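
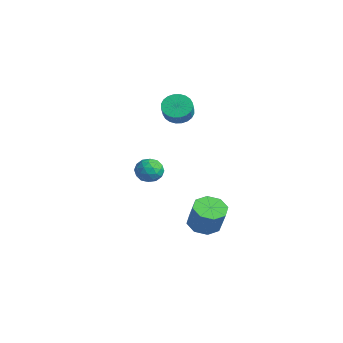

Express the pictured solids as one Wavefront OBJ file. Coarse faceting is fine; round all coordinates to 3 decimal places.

v 2.146 0.538 -4.431
v 2.969 0.29 -4.836
v 3.697 0.253 -3.333
v 2.874 0.502 -2.929
v 2.892 1.011 -4.781
v 3.62 0.974 -3.279
v 2.378 1.455 -4.521
v 3.106 1.418 -3.019
v 1.728 1.362 -4.209
v 2.456 1.325 -2.706
v 1.323 0.787 -4.027
v 2.051 0.75 -2.524
v 1.4 0.066 -4.081
v 2.128 0.029 -2.579
v 1.914 -0.378 -4.341
v 2.642 -0.415 -2.839
v 2.564 -0.285 -4.654
v 3.292 -0.322 -3.151
v -0.898 0.645 2.456
v -0.376 1.3 2.392
v 0.259 0.87 3.181
v -0.262 0.215 3.244
v -0.586 1.407 2.619
v 0.049 0.978 3.408
v -0.843 1.399 2.822
v -0.208 0.969 3.611
v -1.109 1.275 2.969
v -0.474 0.846 3.758
v -1.342 1.056 3.037
v -0.707 0.627 3.826
v -1.508 0.774 3.018
v -0.873 0.345 3.806
v -1.581 0.472 2.912
v -0.946 0.043 3.701
v -1.55 0.197 2.737
v -0.915 -0.232 3.526
v -1.419 -0.01 2.519
v -0.784 -0.44 3.308
v -1.209 -0.118 2.292
v -0.574 -0.547 3.081
v -0.952 -0.109 2.089
v -0.317 -0.539 2.878
v -0.686 0.014 1.942
v -0.051 -0.415 2.731
v -0.453 0.233 1.874
v 0.182 -0.196 2.663
v -0.287 0.515 1.894
v 0.348 0.086 2.682
v -0.214 0.817 1.999
v 0.421 0.388 2.788
v -0.245 1.092 2.174
v 0.39 0.663 2.963
v -0.355 -1.775 -0.841
v 0.077 -1.077 -0.854
v 0.763 -2.463 -0.646
v 1.195 -1.765 -0.659
v 0.688 -1.922 -0.034
v -0.003 -1.497 -0.154
v 0.843 -2.043 -1.346
v 0.152 -1.618 -1.466
v 0.817 -1.243 -1.166
v 0.721 -1.169 -0.355
v 0.119 -2.371 -1.145
v 0.023 -2.297 -0.334
v -0.237 -1.366 -0.864
v 1.077 -2.174 -0.636
v 0.78 -2.267 -0.268
v 1.033 -1.857 -0.276
v -0.284 -1.613 -0.453
v -0.03 -1.203 -0.461
v 0.329 -1.699 0.021
v 0.87 -2.337 -1.039
v 1.124 -1.927 -1.047
v -0.193 -1.683 -1.224
v 0.06 -1.273 -1.232
v 0.511 -1.841 -1.521
v 0.451 -1.053 -1.056
v 1.108 -1.457 -0.941
v 0.902 -1.62 -1.345
v 0.495 -1.371 -1.416
v 0.395 -1.009 -0.579
v 1.052 -1.414 -0.465
v 0.755 -1.506 -0.097
v 0.349 -1.256 -0.167
v 0.83 -1.107 -0.762
v -0.212 -2.126 -1.035
v 0.445 -2.531 -0.921
v 0.491 -2.284 -1.333
v 0.085 -2.034 -1.403
v -0.268 -2.083 -0.559
v 0.389 -2.487 -0.444
v 0.345 -2.169 -0.084
v -0.062 -1.92 -0.155
v 0.01 -2.433 -0.738
f 2 1 5
f 2 5 3
f 3 5 6
f 3 6 4
f 5 1 7
f 5 7 6
f 6 7 8
f 6 8 4
f 7 1 9
f 7 9 8
f 8 9 10
f 8 10 4
f 9 1 11
f 9 11 10
f 10 11 12
f 10 12 4
f 11 1 13
f 11 13 12
f 12 13 14
f 12 14 4
f 13 1 15
f 13 15 14
f 14 15 16
f 14 16 4
f 15 1 17
f 15 17 16
f 16 17 18
f 16 18 4
f 17 1 2
f 17 2 18
f 18 2 3
f 18 3 4
f 20 19 23
f 20 23 21
f 21 23 24
f 21 24 22
f 23 19 25
f 23 25 24
f 24 25 26
f 24 26 22
f 25 19 27
f 25 27 26
f 26 27 28
f 26 28 22
f 27 19 29
f 27 29 28
f 28 29 30
f 28 30 22
f 29 19 31
f 29 31 30
f 30 31 32
f 30 32 22
f 31 19 33
f 31 33 32
f 32 33 34
f 32 34 22
f 33 19 35
f 33 35 34
f 34 35 36
f 34 36 22
f 35 19 37
f 35 37 36
f 36 37 38
f 36 38 22
f 37 19 39
f 37 39 38
f 38 39 40
f 38 40 22
f 39 19 41
f 39 41 40
f 40 41 42
f 40 42 22
f 41 19 43
f 41 43 42
f 42 43 44
f 42 44 22
f 43 19 45
f 43 45 44
f 44 45 46
f 44 46 22
f 45 19 47
f 45 47 46
f 46 47 48
f 46 48 22
f 47 19 49
f 47 49 48
f 48 49 50
f 48 50 22
f 49 19 51
f 49 51 50
f 50 51 52
f 50 52 22
f 51 19 20
f 51 20 52
f 52 20 21
f 52 21 22
f 53 90 69
f 90 64 93
f 69 93 58
f 90 93 69
f 53 69 65
f 69 58 70
f 65 70 54
f 69 70 65
f 53 65 74
f 65 54 75
f 74 75 60
f 65 75 74
f 53 74 86
f 74 60 89
f 86 89 63
f 74 89 86
f 53 86 90
f 86 63 94
f 90 94 64
f 86 94 90
f 54 70 81
f 70 58 84
f 81 84 62
f 70 84 81
f 58 93 71
f 93 64 92
f 71 92 57
f 93 92 71
f 64 94 91
f 94 63 87
f 91 87 55
f 94 87 91
f 63 89 88
f 89 60 76
f 88 76 59
f 89 76 88
f 60 75 80
f 75 54 77
f 80 77 61
f 75 77 80
f 56 82 68
f 82 62 83
f 68 83 57
f 82 83 68
f 56 68 66
f 68 57 67
f 66 67 55
f 68 67 66
f 56 66 73
f 66 55 72
f 73 72 59
f 66 72 73
f 56 73 78
f 73 59 79
f 78 79 61
f 73 79 78
f 56 78 82
f 78 61 85
f 82 85 62
f 78 85 82
f 57 83 71
f 83 62 84
f 71 84 58
f 83 84 71
f 55 67 91
f 67 57 92
f 91 92 64
f 67 92 91
f 59 72 88
f 72 55 87
f 88 87 63
f 72 87 88
f 61 79 80
f 79 59 76
f 80 76 60
f 79 76 80
f 62 85 81
f 85 61 77
f 81 77 54
f 85 77 81



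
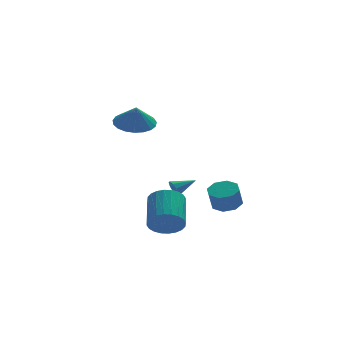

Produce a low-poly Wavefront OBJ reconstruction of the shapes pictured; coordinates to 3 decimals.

v 0.269 -2.598 -3.699
v 0.799 -2.372 -4.39
v 1.262 -0.776 -3.512
v 0.731 -1.002 -2.821
v 0.494 -2.229 -4.489
v 0.957 -0.633 -3.61
v 0.154 -2.143 -4.467
v 0.617 -0.546 -3.588
v -0.168 -2.125 -4.328
v 0.295 -0.529 -3.45
v -0.424 -2.18 -4.094
v 0.039 -0.584 -3.216
v -0.574 -2.299 -3.8
v -0.111 -0.702 -2.921
v -0.596 -2.463 -3.49
v -0.133 -0.866 -2.612
v -0.487 -2.647 -3.212
v -0.024 -1.051 -2.334
v -0.262 -2.824 -3.008
v 0.201 -1.228 -2.13
v 0.043 -2.967 -2.91
v 0.506 -1.371 -2.031
v 0.383 -3.054 -2.932
v 0.846 -1.457 -2.053
v 0.705 -3.071 -3.07
v 1.168 -1.475 -2.192
v 0.961 -3.016 -3.304
v 1.424 -1.42 -2.426
v 1.111 -2.898 -3.599
v 1.574 -1.301 -2.72
v 1.133 -2.734 -3.908
v 1.596 -1.137 -3.03
v 1.024 -2.549 -4.186
v 1.487 -0.953 -3.308
v 3.197 -2.477 -2.727
v 3.917 -2.341 -2.49
v 3.643 -2.628 -1.496
v 2.923 -2.763 -1.733
v 3.572 -1.865 -2.447
v 3.298 -2.152 -1.453
v 3.007 -1.747 -2.569
v 2.734 -2.034 -1.575
v 2.554 -2.057 -2.783
v 2.28 -2.344 -1.789
v 2.477 -2.612 -2.964
v 2.203 -2.899 -1.97
v 2.822 -3.088 -3.007
v 2.548 -3.375 -2.013
v 3.386 -3.206 -2.885
v 3.113 -3.493 -1.891
v 3.84 -2.896 -2.671
v 3.566 -3.183 -1.677
v 0.376 3.402 0.679
v 1.433 3.246 0.639
v 0.364 3.038 1.781
v 1.407 3.668 0.778
v 1.203 4.044 0.9
v 0.855 4.309 0.984
v 0.425 4.417 1.015
v -0.014 4.349 0.988
v -0.386 4.118 0.908
v -0.626 3.763 0.788
v -0.693 3.345 0.65
v -0.575 2.938 0.516
v -0.292 2.61 0.411
v 0.105 2.42 0.352
v 0.55 2.399 0.35
v 0.964 2.552 0.404
v 1.277 2.851 0.507
v 2.005 2.248 -3.515
v 2.171 1.988 -3.921
v 3.155 2.372 -3.125
v 2.159 2.328 -3.994
v 2.075 2.632 -3.843
v 1.959 2.755 -3.539
v 1.864 2.642 -3.223
v 1.835 2.344 -3.043
v 1.886 2.001 -3.085
v 1.993 1.774 -3.327
v 2.105 1.769 -3.657
f 2 1 5
f 2 5 3
f 3 5 6
f 3 6 4
f 5 1 7
f 5 7 6
f 6 7 8
f 6 8 4
f 7 1 9
f 7 9 8
f 8 9 10
f 8 10 4
f 9 1 11
f 9 11 10
f 10 11 12
f 10 12 4
f 11 1 13
f 11 13 12
f 12 13 14
f 12 14 4
f 13 1 15
f 13 15 14
f 14 15 16
f 14 16 4
f 15 1 17
f 15 17 16
f 16 17 18
f 16 18 4
f 17 1 19
f 17 19 18
f 18 19 20
f 18 20 4
f 19 1 21
f 19 21 20
f 20 21 22
f 20 22 4
f 21 1 23
f 21 23 22
f 22 23 24
f 22 24 4
f 23 1 25
f 23 25 24
f 24 25 26
f 24 26 4
f 25 1 27
f 25 27 26
f 26 27 28
f 26 28 4
f 27 1 29
f 27 29 28
f 28 29 30
f 28 30 4
f 29 1 31
f 29 31 30
f 30 31 32
f 30 32 4
f 31 1 33
f 31 33 32
f 32 33 34
f 32 34 4
f 33 1 2
f 33 2 34
f 34 2 3
f 34 3 4
f 36 35 39
f 36 39 37
f 37 39 40
f 37 40 38
f 39 35 41
f 39 41 40
f 40 41 42
f 40 42 38
f 41 35 43
f 41 43 42
f 42 43 44
f 42 44 38
f 43 35 45
f 43 45 44
f 44 45 46
f 44 46 38
f 45 35 47
f 45 47 46
f 46 47 48
f 46 48 38
f 47 35 49
f 47 49 48
f 48 49 50
f 48 50 38
f 49 35 51
f 49 51 50
f 50 51 52
f 50 52 38
f 51 35 36
f 51 36 52
f 52 36 37
f 52 37 38
f 54 53 56
f 54 56 55
f 56 53 57
f 56 57 55
f 57 53 58
f 57 58 55
f 58 53 59
f 58 59 55
f 59 53 60
f 59 60 55
f 60 53 61
f 60 61 55
f 61 53 62
f 61 62 55
f 62 53 63
f 62 63 55
f 63 53 64
f 63 64 55
f 64 53 65
f 64 65 55
f 65 53 66
f 65 66 55
f 66 53 67
f 66 67 55
f 67 53 68
f 67 68 55
f 68 53 69
f 68 69 55
f 69 53 54
f 69 54 55
f 71 70 73
f 71 73 72
f 73 70 74
f 73 74 72
f 74 70 75
f 74 75 72
f 75 70 76
f 75 76 72
f 76 70 77
f 76 77 72
f 77 70 78
f 77 78 72
f 78 70 79
f 78 79 72
f 79 70 80
f 79 80 72
f 80 70 71
f 80 71 72



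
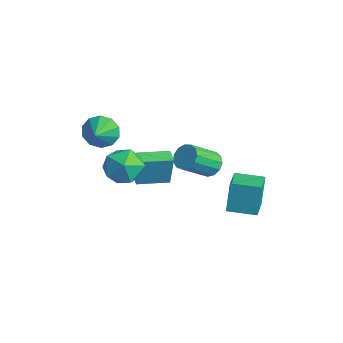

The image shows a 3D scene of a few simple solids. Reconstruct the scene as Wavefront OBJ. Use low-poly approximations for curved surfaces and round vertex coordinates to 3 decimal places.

v 2.791 2.607 -1.295
v 2.509 2.964 0.333
v 1.606 3.55 -1.707
v 1.323 3.907 -0.079
v 3.717 3.733 -1.381
v 3.434 4.09 0.247
v 2.531 4.676 -1.793
v 2.249 5.033 -0.165
v -1.714 0.138 -0.853
v -1.535 0.25 0.814
v -1.27 1.699 -1.005
v -1.091 1.811 0.662
v -0.929 -0.091 -0.922
v -0.75 0.021 0.745
v -0.485 1.47 -1.074
v -0.306 1.582 0.593
v -1.74 -1.477 2.795
v -1.108 -1.194 2.175
v -1.02 -2.143 3.225
v -1.068 -0.854 2.636
v -1.285 -0.752 3.158
v -1.676 -0.927 3.542
v -2.091 -1.312 3.641
v -2.372 -1.76 3.416
v -2.411 -2.101 2.955
v -2.194 -2.203 2.433
v -1.804 -2.028 2.049
v -1.389 -1.643 1.95
v -0.785 3.835 -0.831
v -0.387 3.46 -1.345
v -0.278 2.01 -0.202
v -0.675 2.385 0.311
v -0.107 3.669 -1.107
v 0.002 2.218 0.035
v -0.042 3.93 -0.782
v 0.067 2.48 0.361
v -0.213 4.161 -0.472
v -0.104 2.711 0.671
v -0.565 4.289 -0.276
v -0.456 2.839 0.867
v -0.987 4.273 -0.257
v -0.878 2.822 0.886
v -1.344 4.118 -0.42
v -1.235 2.667 0.723
v -1.524 3.873 -0.713
v -1.415 2.422 0.429
v -1.469 3.616 -1.045
v -1.36 2.165 0.098
v -1.197 3.429 -1.308
v -1.088 1.978 -0.165
v -0.794 3.371 -1.42
v -0.685 1.92 -0.277
v 0.646 -0.68 2.34
v 1.701 -0.997 2.514
v 0.199 -2.383 1.946
v 1.254 -2.7 2.12
v 0.624 -2.368 2.977
v 0.9 -1.316 3.22
v 1 -2.064 1.24
v 1.276 -1.012 1.483
v 1.919 -1.853 1.833
v 1.687 -2.04 2.907
v 0.213 -1.34 1.553
v -0.019 -1.527 2.627
f 2 4 1
f 5 2 1
f 1 4 3
f 3 5 1
f 2 8 4
f 6 2 5
f 6 8 2
f 4 8 3
f 7 5 3
f 3 8 7
f 7 6 5
f 8 6 7
f 10 12 9
f 13 10 9
f 9 12 11
f 11 13 9
f 10 16 12
f 14 10 13
f 14 16 10
f 12 16 11
f 15 13 11
f 11 16 15
f 15 14 13
f 16 14 15
f 18 17 20
f 18 20 19
f 20 17 21
f 20 21 19
f 21 17 22
f 21 22 19
f 22 17 23
f 22 23 19
f 23 17 24
f 23 24 19
f 24 17 25
f 24 25 19
f 25 17 26
f 25 26 19
f 26 17 27
f 26 27 19
f 27 17 28
f 27 28 19
f 28 17 18
f 28 18 19
f 30 29 33
f 30 33 31
f 31 33 34
f 31 34 32
f 33 29 35
f 33 35 34
f 34 35 36
f 34 36 32
f 35 29 37
f 35 37 36
f 36 37 38
f 36 38 32
f 37 29 39
f 37 39 38
f 38 39 40
f 38 40 32
f 39 29 41
f 39 41 40
f 40 41 42
f 40 42 32
f 41 29 43
f 41 43 42
f 42 43 44
f 42 44 32
f 43 29 45
f 43 45 44
f 44 45 46
f 44 46 32
f 45 29 47
f 45 47 46
f 46 47 48
f 46 48 32
f 47 29 49
f 47 49 48
f 48 49 50
f 48 50 32
f 49 29 51
f 49 51 50
f 50 51 52
f 50 52 32
f 51 29 30
f 51 30 52
f 52 30 31
f 52 31 32
f 53 64 58
f 53 58 54
f 53 54 60
f 53 60 63
f 53 63 64
f 54 58 62
f 58 64 57
f 64 63 55
f 63 60 59
f 60 54 61
f 56 62 57
f 56 57 55
f 56 55 59
f 56 59 61
f 56 61 62
f 57 62 58
f 55 57 64
f 59 55 63
f 61 59 60
f 62 61 54



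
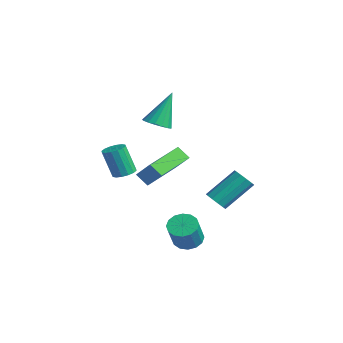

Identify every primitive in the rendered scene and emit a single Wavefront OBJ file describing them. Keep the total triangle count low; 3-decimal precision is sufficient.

v 2.742 -0.873 -4.198
v 3.34 -1.215 -4.605
v 3.916 -1.848 -3.229
v 3.318 -1.507 -2.822
v 3.485 -0.843 -4.494
v 4.06 -1.476 -3.119
v 3.43 -0.479 -4.304
v 4.006 -1.112 -2.928
v 3.192 -0.221 -4.085
v 3.767 -0.854 -2.71
v 2.832 -0.138 -3.897
v 3.408 -0.771 -2.521
v 2.449 -0.251 -3.789
v 3.024 -0.885 -2.413
v 2.144 -0.532 -3.791
v 2.72 -1.165 -2.415
v 2 -0.904 -3.901
v 2.575 -1.537 -2.526
v 2.054 -1.268 -4.092
v 2.63 -1.901 -2.716
v 2.293 -1.526 -4.31
v 2.868 -2.159 -2.935
v 2.652 -1.609 -4.499
v 3.228 -2.242 -3.123
v 3.036 -1.495 -4.607
v 3.611 -2.129 -3.231
v -2.208 -1.77 -1.674
v -1.585 -1.872 -1.519
v -2.049 -2.232 0.109
v -2.672 -2.13 -0.046
v -1.637 -1.545 -1.461
v -2.101 -1.904 0.166
v -1.841 -1.278 -1.46
v -2.306 -1.637 0.167
v -2.144 -1.143 -1.517
v -2.608 -1.502 0.11
v -2.464 -1.176 -1.615
v -2.928 -1.535 0.012
v -2.716 -1.368 -1.73
v -3.18 -1.728 -0.102
v -2.831 -1.668 -1.829
v -3.295 -2.028 -0.201
v -2.779 -1.996 -1.886
v -3.243 -2.355 -0.259
v -2.574 -2.263 -1.887
v -3.039 -2.622 -0.26
v -2.272 -2.398 -1.83
v -2.736 -2.757 -0.203
v -1.952 -2.365 -1.732
v -2.416 -2.724 -0.105
v -1.7 -2.172 -1.618
v -2.164 -2.532 0.01
v 2.385 -3.508 0.726
v 3.428 -3.32 1.816
v 1.633 -1.586 1.115
v 2.676 -1.399 2.205
v 2.924 -3.181 0.155
v 3.967 -2.994 1.245
v 2.172 -1.26 0.544
v 3.215 -1.072 1.634
v -1.465 -0.3 1.78
v -0.703 -0.433 1.942
v -1.695 0.7 3.68
v -0.701 -0.098 1.766
v -0.874 0.19 1.593
v -1.182 0.366 1.463
v -1.555 0.39 1.406
v -1.907 0.256 1.434
v -2.158 -0.006 1.541
v -2.25 -0.335 1.703
v -2.162 -0.656 1.883
v -1.915 -0.896 2.038
v -1.564 -0.998 2.135
v -1.19 -0.941 2.15
v -0.88 -0.737 2.081
v 2.077 1.058 -2.458
v 2.728 1.098 -2.557
v 2.835 2.662 -1.221
v 2.183 2.622 -1.122
v 2.544 1.342 -2.828
v 2.65 2.906 -1.492
v 2.181 1.477 -2.957
v 2.288 3.041 -1.621
v 1.779 1.452 -2.896
v 1.885 3.016 -1.559
v 1.49 1.277 -2.667
v 1.597 2.841 -1.331
v 1.425 1.018 -2.359
v 1.532 2.582 -1.023
v 1.61 0.774 -2.088
v 1.716 2.338 -0.752
v 1.972 0.639 -1.959
v 2.079 2.203 -0.623
v 2.375 0.664 -2.021
v 2.481 2.228 -0.684
v 2.663 0.839 -2.249
v 2.77 2.403 -0.913
f 2 1 5
f 2 5 3
f 3 5 6
f 3 6 4
f 5 1 7
f 5 7 6
f 6 7 8
f 6 8 4
f 7 1 9
f 7 9 8
f 8 9 10
f 8 10 4
f 9 1 11
f 9 11 10
f 10 11 12
f 10 12 4
f 11 1 13
f 11 13 12
f 12 13 14
f 12 14 4
f 13 1 15
f 13 15 14
f 14 15 16
f 14 16 4
f 15 1 17
f 15 17 16
f 16 17 18
f 16 18 4
f 17 1 19
f 17 19 18
f 18 19 20
f 18 20 4
f 19 1 21
f 19 21 20
f 20 21 22
f 20 22 4
f 21 1 23
f 21 23 22
f 22 23 24
f 22 24 4
f 23 1 25
f 23 25 24
f 24 25 26
f 24 26 4
f 25 1 2
f 25 2 26
f 26 2 3
f 26 3 4
f 28 27 31
f 28 31 29
f 29 31 32
f 29 32 30
f 31 27 33
f 31 33 32
f 32 33 34
f 32 34 30
f 33 27 35
f 33 35 34
f 34 35 36
f 34 36 30
f 35 27 37
f 35 37 36
f 36 37 38
f 36 38 30
f 37 27 39
f 37 39 38
f 38 39 40
f 38 40 30
f 39 27 41
f 39 41 40
f 40 41 42
f 40 42 30
f 41 27 43
f 41 43 42
f 42 43 44
f 42 44 30
f 43 27 45
f 43 45 44
f 44 45 46
f 44 46 30
f 45 27 47
f 45 47 46
f 46 47 48
f 46 48 30
f 47 27 49
f 47 49 48
f 48 49 50
f 48 50 30
f 49 27 51
f 49 51 50
f 50 51 52
f 50 52 30
f 51 27 28
f 51 28 52
f 52 28 29
f 52 29 30
f 54 56 53
f 57 54 53
f 53 56 55
f 55 57 53
f 54 60 56
f 58 54 57
f 58 60 54
f 56 60 55
f 59 57 55
f 55 60 59
f 59 58 57
f 60 58 59
f 62 61 64
f 62 64 63
f 64 61 65
f 64 65 63
f 65 61 66
f 65 66 63
f 66 61 67
f 66 67 63
f 67 61 68
f 67 68 63
f 68 61 69
f 68 69 63
f 69 61 70
f 69 70 63
f 70 61 71
f 70 71 63
f 71 61 72
f 71 72 63
f 72 61 73
f 72 73 63
f 73 61 74
f 73 74 63
f 74 61 75
f 74 75 63
f 75 61 62
f 75 62 63
f 77 76 80
f 77 80 78
f 78 80 81
f 78 81 79
f 80 76 82
f 80 82 81
f 81 82 83
f 81 83 79
f 82 76 84
f 82 84 83
f 83 84 85
f 83 85 79
f 84 76 86
f 84 86 85
f 85 86 87
f 85 87 79
f 86 76 88
f 86 88 87
f 87 88 89
f 87 89 79
f 88 76 90
f 88 90 89
f 89 90 91
f 89 91 79
f 90 76 92
f 90 92 91
f 91 92 93
f 91 93 79
f 92 76 94
f 92 94 93
f 93 94 95
f 93 95 79
f 94 76 96
f 94 96 95
f 95 96 97
f 95 97 79
f 96 76 77
f 96 77 97
f 97 77 78
f 97 78 79



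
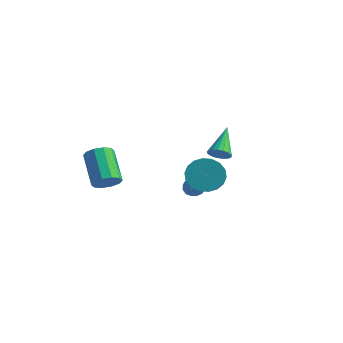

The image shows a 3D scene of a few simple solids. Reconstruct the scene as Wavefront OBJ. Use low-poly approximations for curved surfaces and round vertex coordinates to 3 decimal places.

v 1.723 -2.385 0.553
v 2.589 -2.088 0.125
v 3.402 -3.197 1
v 2.537 -3.495 1.427
v 2.56 -1.823 0.488
v 3.373 -2.933 1.362
v 2.366 -1.67 0.863
v 3.179 -2.779 1.737
v 2.044 -1.659 1.176
v 2.857 -2.768 2.051
v 1.659 -1.791 1.367
v 2.472 -2.9 2.241
v 1.287 -2.041 1.396
v 2.1 -3.15 2.27
v 1.001 -2.359 1.258
v 1.814 -3.469 2.132
v 0.858 -2.683 0.98
v 1.671 -3.792 1.855
v 0.887 -2.947 0.618
v 1.7 -4.057 1.492
v 1.081 -3.101 0.243
v 1.894 -4.21 1.117
v 1.403 -3.112 -0.071
v 2.216 -4.221 0.804
v 1.788 -2.98 -0.261
v 2.601 -4.089 0.613
v 2.16 -2.73 -0.29
v 2.973 -3.839 0.584
v 2.446 -2.411 -0.152
v 3.259 -3.521 0.722
v -2.493 1.317 -3.702
v -2.121 1.831 -3.607
v -1.759 0.709 -3.293
v -1.387 1.223 -3.198
v -1.922 1.146 -2.853
v -2.376 1.522 -3.106
v -1.504 1.018 -3.794
v -1.958 1.394 -4.047
v -1.51 1.646 -3.664
v -1.768 1.725 -3.082
v -2.112 0.815 -3.818
v -2.37 0.894 -3.236
v -2.372 1.627 -3.69
v -1.508 0.913 -3.21
v -1.823 0.868 -3.007
v -1.604 1.17 -2.951
v -2.522 1.446 -3.396
v -2.303 1.748 -3.34
v -2.186 1.345 -2.897
v -1.577 0.792 -3.56
v -1.358 1.094 -3.504
v -2.276 1.37 -3.949
v -2.057 1.672 -3.893
v -1.694 1.195 -4.003
v -1.794 1.821 -3.668
v -1.362 1.463 -3.427
v -1.431 1.343 -3.778
v -1.698 1.564 -3.927
v -1.946 1.867 -3.326
v -1.514 1.51 -3.086
v -1.828 1.465 -2.883
v -2.095 1.686 -3.031
v -1.586 1.759 -3.359
v -2.366 1.03 -3.814
v -1.934 0.673 -3.574
v -1.785 0.854 -3.869
v -2.052 1.075 -4.017
v -2.518 1.077 -3.473
v -2.086 0.719 -3.232
v -2.182 0.976 -2.973
v -2.449 1.197 -3.122
v -2.294 0.781 -3.541
v -3.099 -4.302 -0.917
v -2.634 -4.457 -0.285
v -4.016 -3.493 0.969
v -4.481 -3.338 0.337
v -2.498 -4.02 -0.471
v -3.88 -3.056 0.783
v -2.591 -3.69 -0.827
v -3.973 -2.726 0.426
v -2.879 -3.594 -1.218
v -4.261 -2.631 0.036
v -3.25 -3.769 -1.494
v -4.632 -2.805 -0.24
v -3.564 -4.147 -1.549
v -4.946 -3.183 -0.295
v -3.7 -4.584 -1.363
v -5.082 -3.62 -0.109
v -3.607 -4.914 -1.006
v -4.989 -3.95 0.247
v -3.319 -5.009 -0.616
v -4.701 -4.046 0.638
v -2.948 -4.835 -0.34
v -4.33 -3.871 0.914
v 2.809 -2.749 2.634
v 3.349 -2.751 2.937
v 2.211 -1.351 3.706
v 3.395 -2.573 2.732
v 3.325 -2.43 2.506
v 3.153 -2.35 2.306
v 2.912 -2.349 2.171
v 2.651 -2.427 2.127
v 2.421 -2.569 2.184
v 2.268 -2.746 2.33
v 2.222 -2.924 2.536
v 2.292 -3.067 2.761
v 2.465 -3.147 2.961
v 2.705 -3.148 3.096
v 2.966 -3.07 3.14
v 3.196 -2.928 3.083
f 2 1 5
f 2 5 3
f 3 5 6
f 3 6 4
f 5 1 7
f 5 7 6
f 6 7 8
f 6 8 4
f 7 1 9
f 7 9 8
f 8 9 10
f 8 10 4
f 9 1 11
f 9 11 10
f 10 11 12
f 10 12 4
f 11 1 13
f 11 13 12
f 12 13 14
f 12 14 4
f 13 1 15
f 13 15 14
f 14 15 16
f 14 16 4
f 15 1 17
f 15 17 16
f 16 17 18
f 16 18 4
f 17 1 19
f 17 19 18
f 18 19 20
f 18 20 4
f 19 1 21
f 19 21 20
f 20 21 22
f 20 22 4
f 21 1 23
f 21 23 22
f 22 23 24
f 22 24 4
f 23 1 25
f 23 25 24
f 24 25 26
f 24 26 4
f 25 1 27
f 25 27 26
f 26 27 28
f 26 28 4
f 27 1 29
f 27 29 28
f 28 29 30
f 28 30 4
f 29 1 2
f 29 2 30
f 30 2 3
f 30 3 4
f 31 68 47
f 68 42 71
f 47 71 36
f 68 71 47
f 31 47 43
f 47 36 48
f 43 48 32
f 47 48 43
f 31 43 52
f 43 32 53
f 52 53 38
f 43 53 52
f 31 52 64
f 52 38 67
f 64 67 41
f 52 67 64
f 31 64 68
f 64 41 72
f 68 72 42
f 64 72 68
f 32 48 59
f 48 36 62
f 59 62 40
f 48 62 59
f 36 71 49
f 71 42 70
f 49 70 35
f 71 70 49
f 42 72 69
f 72 41 65
f 69 65 33
f 72 65 69
f 41 67 66
f 67 38 54
f 66 54 37
f 67 54 66
f 38 53 58
f 53 32 55
f 58 55 39
f 53 55 58
f 34 60 46
f 60 40 61
f 46 61 35
f 60 61 46
f 34 46 44
f 46 35 45
f 44 45 33
f 46 45 44
f 34 44 51
f 44 33 50
f 51 50 37
f 44 50 51
f 34 51 56
f 51 37 57
f 56 57 39
f 51 57 56
f 34 56 60
f 56 39 63
f 60 63 40
f 56 63 60
f 35 61 49
f 61 40 62
f 49 62 36
f 61 62 49
f 33 45 69
f 45 35 70
f 69 70 42
f 45 70 69
f 37 50 66
f 50 33 65
f 66 65 41
f 50 65 66
f 39 57 58
f 57 37 54
f 58 54 38
f 57 54 58
f 40 63 59
f 63 39 55
f 59 55 32
f 63 55 59
f 74 73 77
f 74 77 75
f 75 77 78
f 75 78 76
f 77 73 79
f 77 79 78
f 78 79 80
f 78 80 76
f 79 73 81
f 79 81 80
f 80 81 82
f 80 82 76
f 81 73 83
f 81 83 82
f 82 83 84
f 82 84 76
f 83 73 85
f 83 85 84
f 84 85 86
f 84 86 76
f 85 73 87
f 85 87 86
f 86 87 88
f 86 88 76
f 87 73 89
f 87 89 88
f 88 89 90
f 88 90 76
f 89 73 91
f 89 91 90
f 90 91 92
f 90 92 76
f 91 73 93
f 91 93 92
f 92 93 94
f 92 94 76
f 93 73 74
f 93 74 94
f 94 74 75
f 94 75 76
f 96 95 98
f 96 98 97
f 98 95 99
f 98 99 97
f 99 95 100
f 99 100 97
f 100 95 101
f 100 101 97
f 101 95 102
f 101 102 97
f 102 95 103
f 102 103 97
f 103 95 104
f 103 104 97
f 104 95 105
f 104 105 97
f 105 95 106
f 105 106 97
f 106 95 107
f 106 107 97
f 107 95 108
f 107 108 97
f 108 95 109
f 108 109 97
f 109 95 110
f 109 110 97
f 110 95 96
f 110 96 97



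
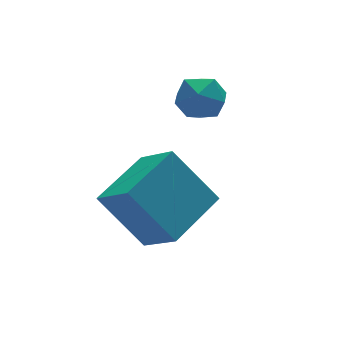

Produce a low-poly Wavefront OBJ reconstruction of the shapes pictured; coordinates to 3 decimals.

v 2.854 -1.516 -1.04
v 3.268 -2.207 -1.346
v 1.632 -2.153 -1.254
v 2.046 -2.844 -1.56
v 2.1 -2.645 -0.723
v 2.855 -2.251 -0.591
v 2.045 -2.109 -2.009
v 2.8 -1.715 -1.877
v 2.768 -2.573 -1.945
v 2.802 -2.905 -1.15
v 2.098 -1.455 -1.45
v 2.132 -1.787 -0.655
v -0.472 -4.211 -5.102
v -0.151 -5.437 -4.109
v -1.356 -3.143 -3.498
v -1.035 -4.369 -2.505
v 1.355 -3.371 -4.655
v 1.676 -4.597 -3.662
v 0.471 -2.303 -3.051
v 0.792 -3.529 -2.058
f 1 12 6
f 1 6 2
f 1 2 8
f 1 8 11
f 1 11 12
f 2 6 10
f 6 12 5
f 12 11 3
f 11 8 7
f 8 2 9
f 4 10 5
f 4 5 3
f 4 3 7
f 4 7 9
f 4 9 10
f 5 10 6
f 3 5 12
f 7 3 11
f 9 7 8
f 10 9 2
f 14 16 13
f 17 14 13
f 13 16 15
f 15 17 13
f 14 20 16
f 18 14 17
f 18 20 14
f 16 20 15
f 19 17 15
f 15 20 19
f 19 18 17
f 20 18 19



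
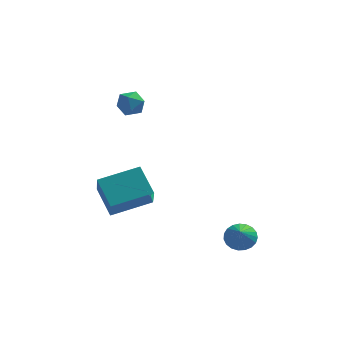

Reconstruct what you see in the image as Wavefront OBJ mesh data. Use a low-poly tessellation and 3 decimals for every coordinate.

v -3.669 3.095 0.745
v -3.134 3.528 1.085
v -3.026 2.072 1.035
v -2.491 2.505 1.375
v -3.189 2.443 1.687
v -3.587 3.074 1.508
v -2.573 2.526 0.612
v -2.971 3.157 0.433
v -2.457 3.176 1.003
v -2.838 3.124 1.667
v -3.322 2.476 0.453
v -3.703 2.424 1.117
v 1.954 -3.371 -3.779
v 2.652 -3.178 -3.582
v 1.906 -4.029 -2.961
v 2.48 -2.97 -3.425
v 2.218 -2.832 -3.329
v 1.91 -2.787 -3.311
v 1.609 -2.843 -3.373
v 1.369 -2.99 -3.506
v 1.229 -3.203 -3.686
v 1.215 -3.445 -3.882
v 1.328 -3.675 -4.06
v 1.55 -3.852 -4.189
v 1.842 -3.946 -4.248
v 2.153 -3.94 -4.225
v 2.429 -3.836 -4.125
v 2.624 -3.652 -3.965
v 2.702 -3.419 -3.773
v -3.814 -1.87 -2.872
v -4.475 -0.687 -1.897
v -3.9 -0.826 -4.198
v -4.562 0.358 -3.223
v -1.898 -1.158 -2.437
v -2.56 0.026 -1.462
v -1.985 -0.113 -3.763
v -2.646 1.07 -2.788
f 1 12 6
f 1 6 2
f 1 2 8
f 1 8 11
f 1 11 12
f 2 6 10
f 6 12 5
f 12 11 3
f 11 8 7
f 8 2 9
f 4 10 5
f 4 5 3
f 4 3 7
f 4 7 9
f 4 9 10
f 5 10 6
f 3 5 12
f 7 3 11
f 9 7 8
f 10 9 2
f 14 13 16
f 14 16 15
f 16 13 17
f 16 17 15
f 17 13 18
f 17 18 15
f 18 13 19
f 18 19 15
f 19 13 20
f 19 20 15
f 20 13 21
f 20 21 15
f 21 13 22
f 21 22 15
f 22 13 23
f 22 23 15
f 23 13 24
f 23 24 15
f 24 13 25
f 24 25 15
f 25 13 26
f 25 26 15
f 26 13 27
f 26 27 15
f 27 13 28
f 27 28 15
f 28 13 29
f 28 29 15
f 29 13 14
f 29 14 15
f 31 33 30
f 34 31 30
f 30 33 32
f 32 34 30
f 31 37 33
f 35 31 34
f 35 37 31
f 33 37 32
f 36 34 32
f 32 37 36
f 36 35 34
f 37 35 36



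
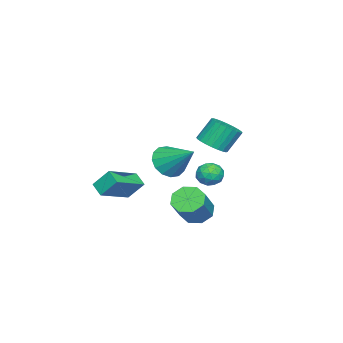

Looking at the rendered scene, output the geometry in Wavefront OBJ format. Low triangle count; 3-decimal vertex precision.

v 3.549 -3.988 0.948
v 3.435 -3.136 1.963
v 1.712 -3.32 0.182
v 1.597 -2.469 1.197
v 3.983 -3.351 0.463
v 3.868 -2.5 1.478
v 2.145 -2.684 -0.303
v 2.031 -1.832 0.712
v -2.78 -0.124 2.011
v -2.298 0.663 1.831
v -2.839 1.291 3.129
v -3.32 0.504 3.309
v -2.617 0.734 1.664
v -3.158 1.362 2.961
v -2.96 0.675 1.549
v -3.501 1.303 2.847
v -3.276 0.493 1.505
v -3.817 1.121 2.803
v -3.516 0.218 1.538
v -4.057 0.846 2.836
v -3.644 -0.109 1.643
v -4.185 0.519 2.941
v -3.641 -0.439 1.804
v -4.182 0.19 3.102
v -3.506 -0.72 1.997
v -4.047 -0.092 3.295
v -3.261 -0.911 2.191
v -3.802 -0.283 3.489
v -2.942 -0.982 2.359
v -3.483 -0.354 3.656
v -2.599 -0.923 2.473
v -3.14 -0.295 3.771
v -2.283 -0.741 2.517
v -2.824 -0.113 3.815
v -2.043 -0.466 2.484
v -2.584 0.162 3.782
v -1.915 -0.139 2.379
v -2.456 0.489 3.677
v -1.918 0.19 2.218
v -2.459 0.819 3.516
v -2.053 0.472 2.025
v -2.594 1.1 3.323
v 2.356 1.158 -0.486
v 2.98 0.949 -1.114
v 4.369 1.033 0.238
v 3.744 1.242 0.866
v 2.881 1.635 -1.055
v 4.269 1.72 0.297
v 2.474 2.042 -0.663
v 3.863 2.127 0.689
v 1.998 1.931 -0.167
v 3.387 2.016 1.185
v 1.731 1.367 0.142
v 3.12 1.451 1.494
v 1.831 0.68 0.083
v 3.219 0.765 1.435
v 2.237 0.273 -0.309
v 3.626 0.358 1.043
v 2.713 0.384 -0.805
v 4.102 0.469 0.547
v -3.899 -0.392 -0.324
v -3.502 0.287 -0.091
v -2.738 -1.007 -0.509
v -2.341 -0.328 -0.276
v -2.772 -0.76 0.272
v -3.49 -0.38 0.387
v -2.75 -0.34 -0.987
v -3.468 0.04 -0.872
v -2.792 0.319 -0.501
v -2.806 0.06 0.277
v -3.434 -0.78 -0.877
v -3.448 -1.039 -0.099
v -3.803 0.001 -0.191
v -2.437 -0.721 -0.409
v -2.691 -0.975 -0.087
v -2.458 -0.576 0.05
v -3.795 -0.39 0.09
v -3.562 0.009 0.226
v -3.133 -0.607 0.44
v -2.678 -0.729 -0.826
v -2.445 -0.33 -0.69
v -3.782 -0.144 -0.65
v -3.549 0.255 -0.513
v -3.107 -0.113 -1.04
v -3.152 0.419 -0.295
v -2.47 0.058 -0.404
v -2.71 0.051 -0.821
v -3.132 0.274 -0.754
v -3.16 0.267 0.162
v -2.477 -0.095 0.053
v -2.731 -0.348 0.376
v -3.152 -0.125 0.443
v -2.743 0.286 -0.078
v -3.763 -0.625 -0.653
v -3.08 -0.987 -0.762
v -3.088 -0.595 -1.043
v -3.509 -0.372 -0.976
v -3.77 -0.778 -0.196
v -3.088 -1.139 -0.305
v -3.108 -0.994 0.154
v -3.53 -0.771 0.221
v -3.497 -1.006 -0.522
v -1.327 -1.945 1.034
v -0.893 -2.633 1.759
v -0.673 -0.255 2.246
v -0.479 -2.529 1.391
v -0.292 -2.269 0.926
v -0.383 -1.921 0.491
v -0.726 -1.581 0.201
v -1.231 -1.337 0.134
v -1.762 -1.257 0.309
v -2.176 -1.361 0.678
v -2.363 -1.621 1.142
v -2.272 -1.968 1.577
v -1.928 -2.309 1.867
v -1.424 -2.553 1.934
f 2 4 1
f 5 2 1
f 1 4 3
f 3 5 1
f 2 8 4
f 6 2 5
f 6 8 2
f 4 8 3
f 7 5 3
f 3 8 7
f 7 6 5
f 8 6 7
f 10 9 13
f 10 13 11
f 11 13 14
f 11 14 12
f 13 9 15
f 13 15 14
f 14 15 16
f 14 16 12
f 15 9 17
f 15 17 16
f 16 17 18
f 16 18 12
f 17 9 19
f 17 19 18
f 18 19 20
f 18 20 12
f 19 9 21
f 19 21 20
f 20 21 22
f 20 22 12
f 21 9 23
f 21 23 22
f 22 23 24
f 22 24 12
f 23 9 25
f 23 25 24
f 24 25 26
f 24 26 12
f 25 9 27
f 25 27 26
f 26 27 28
f 26 28 12
f 27 9 29
f 27 29 28
f 28 29 30
f 28 30 12
f 29 9 31
f 29 31 30
f 30 31 32
f 30 32 12
f 31 9 33
f 31 33 32
f 32 33 34
f 32 34 12
f 33 9 35
f 33 35 34
f 34 35 36
f 34 36 12
f 35 9 37
f 35 37 36
f 36 37 38
f 36 38 12
f 37 9 39
f 37 39 38
f 38 39 40
f 38 40 12
f 39 9 41
f 39 41 40
f 40 41 42
f 40 42 12
f 41 9 10
f 41 10 42
f 42 10 11
f 42 11 12
f 44 43 47
f 44 47 45
f 45 47 48
f 45 48 46
f 47 43 49
f 47 49 48
f 48 49 50
f 48 50 46
f 49 43 51
f 49 51 50
f 50 51 52
f 50 52 46
f 51 43 53
f 51 53 52
f 52 53 54
f 52 54 46
f 53 43 55
f 53 55 54
f 54 55 56
f 54 56 46
f 55 43 57
f 55 57 56
f 56 57 58
f 56 58 46
f 57 43 59
f 57 59 58
f 58 59 60
f 58 60 46
f 59 43 44
f 59 44 60
f 60 44 45
f 60 45 46
f 61 98 77
f 98 72 101
f 77 101 66
f 98 101 77
f 61 77 73
f 77 66 78
f 73 78 62
f 77 78 73
f 61 73 82
f 73 62 83
f 82 83 68
f 73 83 82
f 61 82 94
f 82 68 97
f 94 97 71
f 82 97 94
f 61 94 98
f 94 71 102
f 98 102 72
f 94 102 98
f 62 78 89
f 78 66 92
f 89 92 70
f 78 92 89
f 66 101 79
f 101 72 100
f 79 100 65
f 101 100 79
f 72 102 99
f 102 71 95
f 99 95 63
f 102 95 99
f 71 97 96
f 97 68 84
f 96 84 67
f 97 84 96
f 68 83 88
f 83 62 85
f 88 85 69
f 83 85 88
f 64 90 76
f 90 70 91
f 76 91 65
f 90 91 76
f 64 76 74
f 76 65 75
f 74 75 63
f 76 75 74
f 64 74 81
f 74 63 80
f 81 80 67
f 74 80 81
f 64 81 86
f 81 67 87
f 86 87 69
f 81 87 86
f 64 86 90
f 86 69 93
f 90 93 70
f 86 93 90
f 65 91 79
f 91 70 92
f 79 92 66
f 91 92 79
f 63 75 99
f 75 65 100
f 99 100 72
f 75 100 99
f 67 80 96
f 80 63 95
f 96 95 71
f 80 95 96
f 69 87 88
f 87 67 84
f 88 84 68
f 87 84 88
f 70 93 89
f 93 69 85
f 89 85 62
f 93 85 89
f 104 103 106
f 104 106 105
f 106 103 107
f 106 107 105
f 107 103 108
f 107 108 105
f 108 103 109
f 108 109 105
f 109 103 110
f 109 110 105
f 110 103 111
f 110 111 105
f 111 103 112
f 111 112 105
f 112 103 113
f 112 113 105
f 113 103 114
f 113 114 105
f 114 103 115
f 114 115 105
f 115 103 116
f 115 116 105
f 116 103 104
f 116 104 105



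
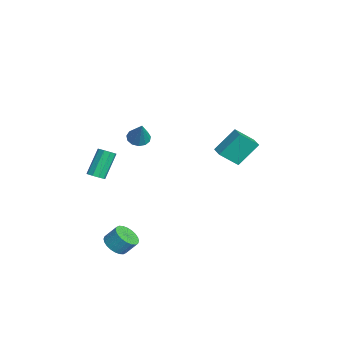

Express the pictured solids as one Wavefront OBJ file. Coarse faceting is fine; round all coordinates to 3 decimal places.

v 3.745 -3.937 -3.385
v 4.076 -3.432 -3.862
v 4.246 -2.817 -3.092
v 3.915 -3.323 -2.615
v 3.79 -3.342 -3.871
v 3.96 -2.727 -3.101
v 3.496 -3.342 -3.806
v 3.666 -2.727 -3.035
v 3.241 -3.433 -3.676
v 3.411 -2.819 -2.906
v 3.062 -3.601 -3.503
v 3.232 -2.986 -2.733
v 2.988 -3.821 -3.311
v 3.157 -3.206 -2.541
v 3.028 -4.057 -3.131
v 3.198 -3.442 -2.361
v 3.178 -4.276 -2.989
v 3.348 -3.661 -2.219
v 3.414 -4.443 -2.908
v 3.584 -3.828 -2.138
v 3.7 -4.533 -2.899
v 3.87 -3.918 -2.129
v 3.994 -4.533 -2.965
v 4.164 -3.918 -2.194
v 4.249 -4.441 -3.094
v 4.419 -3.827 -2.324
v 4.428 -4.274 -3.267
v 4.598 -3.659 -2.497
v 4.503 -4.054 -3.459
v 4.672 -3.439 -2.689
v 4.462 -3.818 -3.639
v 4.632 -3.203 -2.869
v 4.312 -3.599 -3.781
v 4.482 -2.984 -3.011
v 0.331 -2.14 2.581
v 0.879 -2.224 2.242
v 1.169 -2.08 3.919
v 0.824 -1.862 2.26
v 0.612 -1.589 2.38
v 0.312 -1.49 2.564
v 0.017 -1.597 2.754
v -0.178 -1.877 2.888
v -0.211 -2.24 2.925
v -0.072 -2.571 2.852
v 0.195 -2.765 2.694
v 0.505 -2.76 2.499
v 0.76 -2.559 2.331
v 0.098 1.974 1.123
v -0.13 3.132 2.429
v 0.018 3.043 0.162
v -0.21 4.201 1.467
v 0.91 2.079 1.173
v 0.682 3.237 2.478
v 0.83 3.148 0.211
v 0.602 4.306 1.517
v -3.055 -4.026 -2.231
v -2.661 -4.253 -1.921
v -3.411 -3.5 -0.419
v -3.805 -3.274 -0.729
v -2.553 -3.912 -2.038
v -3.303 -3.159 -0.536
v -2.68 -3.625 -2.245
v -3.43 -2.872 -0.743
v -2.982 -3.525 -2.446
v -3.732 -2.773 -0.944
v -3.318 -3.66 -2.546
v -4.068 -2.908 -1.044
v -3.532 -3.967 -2.499
v -4.282 -3.214 -0.997
v -3.522 -4.301 -2.327
v -4.272 -3.548 -0.824
v -3.294 -4.507 -2.109
v -4.044 -3.754 -0.607
v -2.954 -4.488 -1.949
v -3.704 -3.735 -0.447
f 2 1 5
f 2 5 3
f 3 5 6
f 3 6 4
f 5 1 7
f 5 7 6
f 6 7 8
f 6 8 4
f 7 1 9
f 7 9 8
f 8 9 10
f 8 10 4
f 9 1 11
f 9 11 10
f 10 11 12
f 10 12 4
f 11 1 13
f 11 13 12
f 12 13 14
f 12 14 4
f 13 1 15
f 13 15 14
f 14 15 16
f 14 16 4
f 15 1 17
f 15 17 16
f 16 17 18
f 16 18 4
f 17 1 19
f 17 19 18
f 18 19 20
f 18 20 4
f 19 1 21
f 19 21 20
f 20 21 22
f 20 22 4
f 21 1 23
f 21 23 22
f 22 23 24
f 22 24 4
f 23 1 25
f 23 25 24
f 24 25 26
f 24 26 4
f 25 1 27
f 25 27 26
f 26 27 28
f 26 28 4
f 27 1 29
f 27 29 28
f 28 29 30
f 28 30 4
f 29 1 31
f 29 31 30
f 30 31 32
f 30 32 4
f 31 1 33
f 31 33 32
f 32 33 34
f 32 34 4
f 33 1 2
f 33 2 34
f 34 2 3
f 34 3 4
f 36 35 38
f 36 38 37
f 38 35 39
f 38 39 37
f 39 35 40
f 39 40 37
f 40 35 41
f 40 41 37
f 41 35 42
f 41 42 37
f 42 35 43
f 42 43 37
f 43 35 44
f 43 44 37
f 44 35 45
f 44 45 37
f 45 35 46
f 45 46 37
f 46 35 47
f 46 47 37
f 47 35 36
f 47 36 37
f 49 51 48
f 52 49 48
f 48 51 50
f 50 52 48
f 49 55 51
f 53 49 52
f 53 55 49
f 51 55 50
f 54 52 50
f 50 55 54
f 54 53 52
f 55 53 54
f 57 56 60
f 57 60 58
f 58 60 61
f 58 61 59
f 60 56 62
f 60 62 61
f 61 62 63
f 61 63 59
f 62 56 64
f 62 64 63
f 63 64 65
f 63 65 59
f 64 56 66
f 64 66 65
f 65 66 67
f 65 67 59
f 66 56 68
f 66 68 67
f 67 68 69
f 67 69 59
f 68 56 70
f 68 70 69
f 69 70 71
f 69 71 59
f 70 56 72
f 70 72 71
f 71 72 73
f 71 73 59
f 72 56 74
f 72 74 73
f 73 74 75
f 73 75 59
f 74 56 57
f 74 57 75
f 75 57 58
f 75 58 59



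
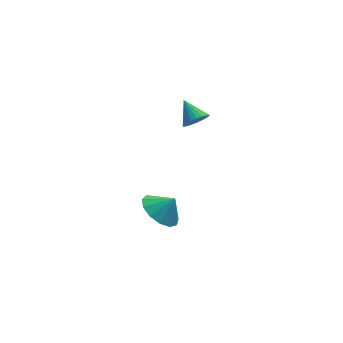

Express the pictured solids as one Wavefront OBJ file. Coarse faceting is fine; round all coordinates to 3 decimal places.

v -0.107 1.392 -3.98
v 0.665 1.835 -4.555
v 0.567 1.308 -3.14
v 0.38 2.283 -4.283
v -0.059 2.448 -3.913
v -0.514 2.278 -3.565
v -0.839 1.827 -3.349
v -0.932 1.237 -3.333
v -0.763 0.696 -3.522
v -0.386 0.376 -3.857
v 0.08 0.379 -4.231
v 0.487 0.703 -4.525
v 0.705 1.246 -4.646
v 1.572 1.471 2.119
v 2.147 1.427 2.438
v 1.268 2.449 2.801
v 2.211 1.593 2.229
v 2.164 1.738 2
v 2.014 1.836 1.793
v 1.788 1.872 1.641
v 1.525 1.838 1.572
v 1.269 1.741 1.598
v 1.066 1.598 1.714
v 0.95 1.432 1.899
v 0.942 1.273 2.123
v 1.042 1.149 2.346
v 1.234 1.08 2.53
v 1.485 1.079 2.642
v 1.75 1.146 2.664
v 1.984 1.269 2.592
f 2 1 4
f 2 4 3
f 4 1 5
f 4 5 3
f 5 1 6
f 5 6 3
f 6 1 7
f 6 7 3
f 7 1 8
f 7 8 3
f 8 1 9
f 8 9 3
f 9 1 10
f 9 10 3
f 10 1 11
f 10 11 3
f 11 1 12
f 11 12 3
f 12 1 13
f 12 13 3
f 13 1 2
f 13 2 3
f 15 14 17
f 15 17 16
f 17 14 18
f 17 18 16
f 18 14 19
f 18 19 16
f 19 14 20
f 19 20 16
f 20 14 21
f 20 21 16
f 21 14 22
f 21 22 16
f 22 14 23
f 22 23 16
f 23 14 24
f 23 24 16
f 24 14 25
f 24 25 16
f 25 14 26
f 25 26 16
f 26 14 27
f 26 27 16
f 27 14 28
f 27 28 16
f 28 14 29
f 28 29 16
f 29 14 30
f 29 30 16
f 30 14 15
f 30 15 16



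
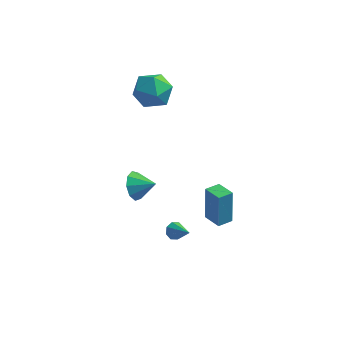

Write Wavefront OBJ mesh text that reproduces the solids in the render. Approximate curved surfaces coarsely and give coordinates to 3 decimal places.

v -2.657 4.125 3.649
v -2.286 4.612 2.606
v -1.254 2.768 3.514
v -0.883 3.255 2.471
v -0.724 3.854 3.509
v -1.591 4.693 3.592
v -1.949 2.687 2.528
v -2.816 3.526 2.611
v -1.849 3.723 1.913
v -1.091 4.445 2.52
v -2.449 2.935 3.6
v -1.691 3.657 4.207
v 2.099 0.1 -3.387
v 1.997 0.466 -1.342
v 2.645 0.795 -3.485
v 2.543 1.162 -1.44
v 2.997 -0.582 -3.22
v 2.895 -0.215 -1.175
v 3.543 0.114 -3.318
v 3.441 0.48 -1.273
v 1.256 -2.651 -2.006
v 1.468 -2.876 -2.448
v 2.204 -3.309 -1.214
v 1.643 -2.513 -2.356
v 1.591 -2.231 -2.059
v 1.343 -2.194 -1.73
v 1.043 -2.425 -1.563
v 0.868 -2.788 -1.655
v 0.92 -3.07 -1.953
v 1.168 -3.107 -2.281
v -2.218 1.818 -3.592
v -1.868 2.247 -4.352
v -1.062 1.802 -3.068
v -2.057 2.684 -3.92
v -2.322 2.717 -3.335
v -2.538 2.329 -2.87
v -2.605 1.702 -2.743
v -2.491 1.13 -3.013
v -2.249 0.88 -3.554
v -1.993 1.069 -4.113
v -1.842 1.609 -4.428
f 1 12 6
f 1 6 2
f 1 2 8
f 1 8 11
f 1 11 12
f 2 6 10
f 6 12 5
f 12 11 3
f 11 8 7
f 8 2 9
f 4 10 5
f 4 5 3
f 4 3 7
f 4 7 9
f 4 9 10
f 5 10 6
f 3 5 12
f 7 3 11
f 9 7 8
f 10 9 2
f 14 16 13
f 17 14 13
f 13 16 15
f 15 17 13
f 14 20 16
f 18 14 17
f 18 20 14
f 16 20 15
f 19 17 15
f 15 20 19
f 19 18 17
f 20 18 19
f 22 21 24
f 22 24 23
f 24 21 25
f 24 25 23
f 25 21 26
f 25 26 23
f 26 21 27
f 26 27 23
f 27 21 28
f 27 28 23
f 28 21 29
f 28 29 23
f 29 21 30
f 29 30 23
f 30 21 22
f 30 22 23
f 32 31 34
f 32 34 33
f 34 31 35
f 34 35 33
f 35 31 36
f 35 36 33
f 36 31 37
f 36 37 33
f 37 31 38
f 37 38 33
f 38 31 39
f 38 39 33
f 39 31 40
f 39 40 33
f 40 31 41
f 40 41 33
f 41 31 32
f 41 32 33



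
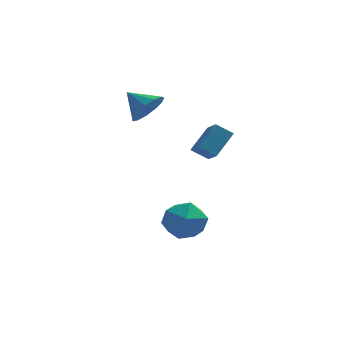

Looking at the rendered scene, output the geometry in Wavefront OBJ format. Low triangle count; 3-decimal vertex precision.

v -0.632 -2.206 -4.053
v 0.202 -2.278 -3.181
v -1.102 -4.082 -3.759
v -0.268 -4.154 -2.887
v -1.263 -3.489 -2.718
v -0.973 -2.329 -2.9
v 0.073 -4.031 -4.04
v 0.363 -2.871 -4.222
v 0.638 -3.406 -3.173
v -0.188 -3.071 -2.356
v -0.712 -3.289 -4.584
v -1.538 -2.954 -3.767
v -0.014 -1.303 0.422
v 0.688 -0.342 1.492
v -0.48 -0.208 -0.257
v 0.222 0.753 0.813
v 0.818 -1.293 -0.133
v 1.52 -0.332 0.937
v 0.352 -0.198 -0.812
v 1.054 0.763 0.258
v -2.459 -0.085 2.24
v -1.917 0.77 2.368
v -3.521 0.465 3.06
v -2.239 0.851 1.898
v -2.63 0.634 1.537
v -2.967 0.19 1.399
v -3.143 -0.342 1.528
v -3.101 -0.792 1.883
v -2.856 -1.018 2.351
v -2.485 -0.947 2.784
v -2.106 -0.603 3.044
v -1.838 -0.094 3.049
v -1.768 0.418 2.797
f 1 12 6
f 1 6 2
f 1 2 8
f 1 8 11
f 1 11 12
f 2 6 10
f 6 12 5
f 12 11 3
f 11 8 7
f 8 2 9
f 4 10 5
f 4 5 3
f 4 3 7
f 4 7 9
f 4 9 10
f 5 10 6
f 3 5 12
f 7 3 11
f 9 7 8
f 10 9 2
f 14 16 13
f 17 14 13
f 13 16 15
f 15 17 13
f 14 20 16
f 18 14 17
f 18 20 14
f 16 20 15
f 19 17 15
f 15 20 19
f 19 18 17
f 20 18 19
f 22 21 24
f 22 24 23
f 24 21 25
f 24 25 23
f 25 21 26
f 25 26 23
f 26 21 27
f 26 27 23
f 27 21 28
f 27 28 23
f 28 21 29
f 28 29 23
f 29 21 30
f 29 30 23
f 30 21 31
f 30 31 23
f 31 21 32
f 31 32 23
f 32 21 33
f 32 33 23
f 33 21 22
f 33 22 23



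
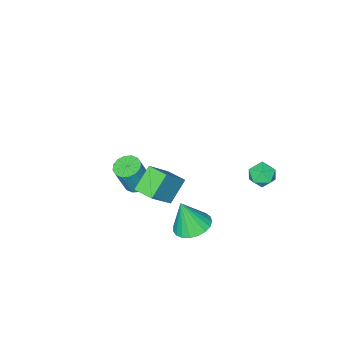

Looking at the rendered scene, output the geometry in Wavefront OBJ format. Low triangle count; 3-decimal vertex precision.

v 2.575 2.332 0.58
v 3.874 2.478 1.987
v 2.435 3.383 0.6
v 3.734 3.529 2.007
v 3.626 2.491 -0.407
v 4.925 2.637 1
v 3.486 3.542 -0.387
v 4.785 3.688 1.02
v 1.451 2.841 -4.142
v 1.985 2.059 -4.463
v 1.829 2.399 -2.438
v 2.272 2.359 -4.449
v 2.417 2.743 -4.381
v 2.395 3.144 -4.273
v 2.21 3.492 -4.141
v 1.894 3.728 -4.01
v 1.501 3.81 -3.901
v 1.099 3.725 -3.834
v 0.759 3.487 -3.821
v 0.538 3.137 -3.862
v 0.475 2.736 -3.952
v 0.581 2.353 -4.075
v 0.837 2.055 -4.21
v 1.2 1.892 -4.332
v 1.606 1.893 -4.422
v 1.159 -1.558 -4.145
v 1.732 -1.966 -4.376
v 2.373 -2.01 -2.705
v 1.801 -1.602 -2.475
v 1.848 -1.603 -4.411
v 2.49 -1.647 -2.741
v 1.78 -1.228 -4.375
v 2.422 -1.272 -2.704
v 1.546 -0.941 -4.277
v 2.187 -0.985 -2.607
v 1.208 -0.82 -4.144
v 1.849 -0.864 -2.474
v 0.857 -0.896 -4.012
v 1.498 -0.94 -2.341
v 0.587 -1.15 -3.915
v 1.228 -1.194 -2.244
v 0.47 -1.513 -3.879
v 1.112 -1.557 -2.209
v 0.538 -1.888 -3.916
v 1.18 -1.932 -2.245
v 0.773 -2.175 -4.013
v 1.414 -2.219 -2.343
v 1.111 -2.296 -4.146
v 1.752 -2.34 -2.476
v 1.462 -2.22 -4.279
v 2.103 -2.264 -2.608
v -2.926 4.034 -1.734
v -2.179 3.859 -1.51
v -2.781 3.301 -2.79
v -2.034 3.126 -2.566
v -2.653 2.84 -2.15
v -2.743 3.293 -1.497
v -2.217 3.867 -2.803
v -2.307 4.32 -2.15
v -1.741 3.756 -2.171
v -2.011 3.121 -1.767
v -2.949 4.039 -2.533
v -3.219 3.404 -2.129
f 2 4 1
f 5 2 1
f 1 4 3
f 3 5 1
f 2 8 4
f 6 2 5
f 6 8 2
f 4 8 3
f 7 5 3
f 3 8 7
f 7 6 5
f 8 6 7
f 10 9 12
f 10 12 11
f 12 9 13
f 12 13 11
f 13 9 14
f 13 14 11
f 14 9 15
f 14 15 11
f 15 9 16
f 15 16 11
f 16 9 17
f 16 17 11
f 17 9 18
f 17 18 11
f 18 9 19
f 18 19 11
f 19 9 20
f 19 20 11
f 20 9 21
f 20 21 11
f 21 9 22
f 21 22 11
f 22 9 23
f 22 23 11
f 23 9 24
f 23 24 11
f 24 9 25
f 24 25 11
f 25 9 10
f 25 10 11
f 27 26 30
f 27 30 28
f 28 30 31
f 28 31 29
f 30 26 32
f 30 32 31
f 31 32 33
f 31 33 29
f 32 26 34
f 32 34 33
f 33 34 35
f 33 35 29
f 34 26 36
f 34 36 35
f 35 36 37
f 35 37 29
f 36 26 38
f 36 38 37
f 37 38 39
f 37 39 29
f 38 26 40
f 38 40 39
f 39 40 41
f 39 41 29
f 40 26 42
f 40 42 41
f 41 42 43
f 41 43 29
f 42 26 44
f 42 44 43
f 43 44 45
f 43 45 29
f 44 26 46
f 44 46 45
f 45 46 47
f 45 47 29
f 46 26 48
f 46 48 47
f 47 48 49
f 47 49 29
f 48 26 50
f 48 50 49
f 49 50 51
f 49 51 29
f 50 26 27
f 50 27 51
f 51 27 28
f 51 28 29
f 52 63 57
f 52 57 53
f 52 53 59
f 52 59 62
f 52 62 63
f 53 57 61
f 57 63 56
f 63 62 54
f 62 59 58
f 59 53 60
f 55 61 56
f 55 56 54
f 55 54 58
f 55 58 60
f 55 60 61
f 56 61 57
f 54 56 63
f 58 54 62
f 60 58 59
f 61 60 53



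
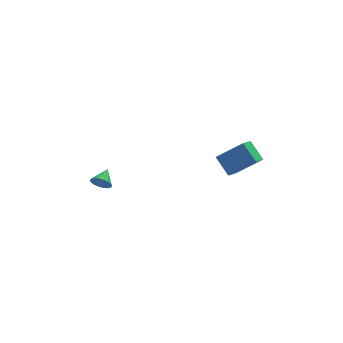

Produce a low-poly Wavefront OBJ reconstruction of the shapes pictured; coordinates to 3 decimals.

v -4.103 1.885 -0.193
v -3.738 1.939 -0.764
v -3.577 2.815 0.233
v -3.983 2.106 -0.825
v -4.252 2.229 -0.76
v -4.491 2.284 -0.584
v -4.654 2.26 -0.33
v -4.708 2.162 -0.049
v -4.642 2.009 0.204
v -4.469 1.831 0.378
v -4.224 1.664 0.439
v -3.955 1.541 0.375
v -3.715 1.486 0.198
v -3.553 1.511 -0.056
v -3.499 1.609 -0.337
v -3.565 1.762 -0.59
v 2.858 -1.152 2.084
v 4.383 -1.413 3.32
v 2.315 -0.127 2.97
v 3.839 -0.387 4.206
v 3.481 -0.313 1.494
v 5.005 -0.573 2.73
v 2.937 0.713 2.38
v 4.462 0.452 3.616
f 2 1 4
f 2 4 3
f 4 1 5
f 4 5 3
f 5 1 6
f 5 6 3
f 6 1 7
f 6 7 3
f 7 1 8
f 7 8 3
f 8 1 9
f 8 9 3
f 9 1 10
f 9 10 3
f 10 1 11
f 10 11 3
f 11 1 12
f 11 12 3
f 12 1 13
f 12 13 3
f 13 1 14
f 13 14 3
f 14 1 15
f 14 15 3
f 15 1 16
f 15 16 3
f 16 1 2
f 16 2 3
f 18 20 17
f 21 18 17
f 17 20 19
f 19 21 17
f 18 24 20
f 22 18 21
f 22 24 18
f 20 24 19
f 23 21 19
f 19 24 23
f 23 22 21
f 24 22 23



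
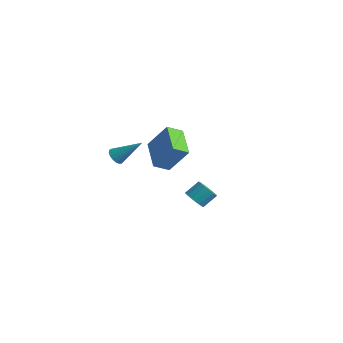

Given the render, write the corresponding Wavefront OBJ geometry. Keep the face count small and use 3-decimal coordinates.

v -3.983 -2.911 0.143
v -3.54 -3.276 0.01
v -2.837 -1.969 1.377
v -3.512 -3.066 -0.176
v -3.593 -2.82 -0.29
v -3.763 -2.595 -0.303
v -3.983 -2.442 -0.215
v -4.204 -2.397 -0.045
v -4.374 -2.469 0.169
v -4.454 -2.643 0.376
v -4.427 -2.878 0.531
v -4.298 -3.121 0.596
v -4.097 -3.315 0.558
v -3.87 -3.417 0.424
v -3.669 -3.403 0.227
v -1.984 1.182 -4.255
v -1.31 0.934 -4.205
v -1.062 1.75 -3.494
v -1.736 1.998 -3.545
v -1.292 1.141 -4.449
v -1.044 1.957 -3.738
v -1.41 1.356 -4.655
v -1.163 2.172 -3.944
v -1.643 1.536 -4.781
v -1.395 2.352 -4.07
v -1.943 1.647 -4.804
v -1.695 2.463 -4.093
v -2.251 1.665 -4.717
v -2.003 2.481 -4.007
v -2.506 1.588 -4.54
v -2.258 2.404 -3.829
v -2.658 1.43 -4.306
v -2.41 2.246 -3.595
v -2.676 1.223 -4.062
v -2.428 2.039 -3.351
v -2.557 1.008 -3.856
v -2.31 1.824 -3.145
v -2.325 0.828 -3.73
v -2.077 1.644 -3.019
v -2.025 0.717 -3.707
v -1.777 1.533 -2.996
v -1.717 0.699 -3.793
v -1.469 1.515 -3.083
v -1.462 0.776 -3.971
v -1.214 1.592 -3.26
v 1.306 -3.653 1.796
v 0.979 -4.494 2.294
v -0.242 -2.693 2.402
v -0.569 -3.533 2.9
v 2.249 -3.107 3.34
v 1.922 -3.947 3.838
v 0.701 -2.146 3.946
v 0.374 -2.987 4.444
f 2 1 4
f 2 4 3
f 4 1 5
f 4 5 3
f 5 1 6
f 5 6 3
f 6 1 7
f 6 7 3
f 7 1 8
f 7 8 3
f 8 1 9
f 8 9 3
f 9 1 10
f 9 10 3
f 10 1 11
f 10 11 3
f 11 1 12
f 11 12 3
f 12 1 13
f 12 13 3
f 13 1 14
f 13 14 3
f 14 1 15
f 14 15 3
f 15 1 2
f 15 2 3
f 17 16 20
f 17 20 18
f 18 20 21
f 18 21 19
f 20 16 22
f 20 22 21
f 21 22 23
f 21 23 19
f 22 16 24
f 22 24 23
f 23 24 25
f 23 25 19
f 24 16 26
f 24 26 25
f 25 26 27
f 25 27 19
f 26 16 28
f 26 28 27
f 27 28 29
f 27 29 19
f 28 16 30
f 28 30 29
f 29 30 31
f 29 31 19
f 30 16 32
f 30 32 31
f 31 32 33
f 31 33 19
f 32 16 34
f 32 34 33
f 33 34 35
f 33 35 19
f 34 16 36
f 34 36 35
f 35 36 37
f 35 37 19
f 36 16 38
f 36 38 37
f 37 38 39
f 37 39 19
f 38 16 40
f 38 40 39
f 39 40 41
f 39 41 19
f 40 16 42
f 40 42 41
f 41 42 43
f 41 43 19
f 42 16 44
f 42 44 43
f 43 44 45
f 43 45 19
f 44 16 17
f 44 17 45
f 45 17 18
f 45 18 19
f 47 49 46
f 50 47 46
f 46 49 48
f 48 50 46
f 47 53 49
f 51 47 50
f 51 53 47
f 49 53 48
f 52 50 48
f 48 53 52
f 52 51 50
f 53 51 52



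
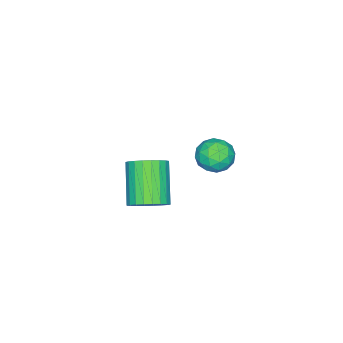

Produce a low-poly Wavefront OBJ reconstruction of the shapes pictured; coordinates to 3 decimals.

v 3.087 0.802 0.802
v 3.672 0.966 1.397
v 2.497 0.162 2.773
v 1.913 -0.002 2.178
v 3.492 1.244 1.405
v 2.317 0.44 2.781
v 3.25 1.455 1.322
v 2.075 0.651 2.698
v 2.983 1.566 1.159
v 1.808 0.762 2.535
v 2.732 1.561 0.942
v 1.557 0.758 2.318
v 2.535 1.441 0.704
v 1.361 0.637 2.08
v 2.423 1.223 0.48
v 1.248 0.419 1.857
v 2.411 0.941 0.306
v 1.236 0.137 1.682
v 2.503 0.638 0.207
v 1.328 -0.166 1.583
v 2.683 0.36 0.199
v 1.508 -0.444 1.575
v 2.925 0.149 0.282
v 1.75 -0.655 1.658
v 3.192 0.038 0.445
v 2.017 -0.766 1.821
v 3.443 0.042 0.662
v 2.268 -0.761 2.038
v 3.639 0.163 0.9
v 2.465 -0.641 2.276
v 3.752 0.381 1.123
v 2.577 -0.423 2.5
v 3.764 0.663 1.298
v 2.589 -0.141 2.674
v -1.857 1.419 0.369
v -1.218 0.959 -0.031
v -2.822 0.461 -0.069
v -2.183 0.001 -0.469
v -2.215 0.036 0.413
v -1.618 0.629 0.683
v -2.422 0.791 -0.783
v -1.825 1.384 -0.513
v -1.567 0.571 -0.744
v -1.439 0.105 -0.005
v -2.601 1.315 -0.095
v -2.473 0.849 0.644
v -1.453 1.274 0.207
v -2.587 0.146 -0.307
v -2.606 0.167 0.211
v -2.23 -0.103 -0.025
v -1.688 1.079 0.627
v -1.313 0.809 0.392
v -1.898 0.266 0.653
v -2.727 0.611 -0.492
v -2.352 0.341 -0.727
v -1.81 1.523 -0.075
v -1.434 1.253 -0.311
v -2.142 1.154 -0.753
v -1.283 0.775 -0.447
v -1.85 0.211 -0.704
v -1.99 0.676 -0.889
v -1.639 1.024 -0.73
v -1.207 0.501 -0.012
v -1.775 -0.063 -0.27
v -1.793 -0.042 0.249
v -1.443 0.307 0.408
v -1.413 0.273 -0.431
v -2.265 1.483 0.17
v -2.833 0.919 -0.088
v -2.597 1.113 -0.508
v -2.247 1.462 -0.349
v -2.19 1.209 0.604
v -2.757 0.645 0.347
v -2.401 0.396 0.63
v -2.05 0.744 0.789
v -2.627 1.147 0.331
f 2 1 5
f 2 5 3
f 3 5 6
f 3 6 4
f 5 1 7
f 5 7 6
f 6 7 8
f 6 8 4
f 7 1 9
f 7 9 8
f 8 9 10
f 8 10 4
f 9 1 11
f 9 11 10
f 10 11 12
f 10 12 4
f 11 1 13
f 11 13 12
f 12 13 14
f 12 14 4
f 13 1 15
f 13 15 14
f 14 15 16
f 14 16 4
f 15 1 17
f 15 17 16
f 16 17 18
f 16 18 4
f 17 1 19
f 17 19 18
f 18 19 20
f 18 20 4
f 19 1 21
f 19 21 20
f 20 21 22
f 20 22 4
f 21 1 23
f 21 23 22
f 22 23 24
f 22 24 4
f 23 1 25
f 23 25 24
f 24 25 26
f 24 26 4
f 25 1 27
f 25 27 26
f 26 27 28
f 26 28 4
f 27 1 29
f 27 29 28
f 28 29 30
f 28 30 4
f 29 1 31
f 29 31 30
f 30 31 32
f 30 32 4
f 31 1 33
f 31 33 32
f 32 33 34
f 32 34 4
f 33 1 2
f 33 2 34
f 34 2 3
f 34 3 4
f 35 72 51
f 72 46 75
f 51 75 40
f 72 75 51
f 35 51 47
f 51 40 52
f 47 52 36
f 51 52 47
f 35 47 56
f 47 36 57
f 56 57 42
f 47 57 56
f 35 56 68
f 56 42 71
f 68 71 45
f 56 71 68
f 35 68 72
f 68 45 76
f 72 76 46
f 68 76 72
f 36 52 63
f 52 40 66
f 63 66 44
f 52 66 63
f 40 75 53
f 75 46 74
f 53 74 39
f 75 74 53
f 46 76 73
f 76 45 69
f 73 69 37
f 76 69 73
f 45 71 70
f 71 42 58
f 70 58 41
f 71 58 70
f 42 57 62
f 57 36 59
f 62 59 43
f 57 59 62
f 38 64 50
f 64 44 65
f 50 65 39
f 64 65 50
f 38 50 48
f 50 39 49
f 48 49 37
f 50 49 48
f 38 48 55
f 48 37 54
f 55 54 41
f 48 54 55
f 38 55 60
f 55 41 61
f 60 61 43
f 55 61 60
f 38 60 64
f 60 43 67
f 64 67 44
f 60 67 64
f 39 65 53
f 65 44 66
f 53 66 40
f 65 66 53
f 37 49 73
f 49 39 74
f 73 74 46
f 49 74 73
f 41 54 70
f 54 37 69
f 70 69 45
f 54 69 70
f 43 61 62
f 61 41 58
f 62 58 42
f 61 58 62
f 44 67 63
f 67 43 59
f 63 59 36
f 67 59 63



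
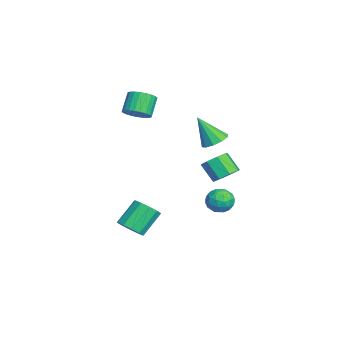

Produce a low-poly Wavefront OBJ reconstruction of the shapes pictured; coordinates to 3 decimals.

v 1.831 -2.268 -4.022
v 2.624 -2.182 -3.584
v 1.782 -1.166 -2.26
v 0.989 -1.252 -2.698
v 2.577 -1.753 -3.944
v 1.735 -0.736 -2.62
v 2.244 -1.52 -4.334
v 1.403 -0.503 -3.009
v 1.754 -1.573 -4.605
v 0.913 -0.556 -3.28
v 1.293 -1.892 -4.653
v 0.452 -0.875 -3.328
v 1.038 -2.354 -4.46
v 0.196 -1.338 -3.136
v 1.085 -2.784 -4.1
v 0.243 -1.767 -2.776
v 1.417 -3.017 -3.711
v 0.576 -2 -2.386
v 1.907 -2.964 -3.44
v 1.066 -1.947 -2.115
v 2.368 -2.645 -3.392
v 1.527 -1.628 -2.067
v -2.334 -1.794 3.238
v -1.653 -1.916 3.814
v -2.526 -1.568 4.918
v -3.206 -1.446 4.342
v -1.616 -1.576 3.736
v -2.489 -1.228 4.84
v -1.689 -1.269 3.582
v -2.562 -0.921 4.686
v -1.859 -1.042 3.376
v -2.732 -0.694 4.48
v -2.102 -0.929 3.148
v -2.975 -0.581 4.253
v -2.38 -0.948 2.935
v -3.253 -0.6 4.039
v -2.651 -1.096 2.767
v -3.524 -0.748 3.871
v -2.873 -1.35 2.671
v -3.746 -1.002 3.775
v -3.014 -1.672 2.662
v -3.887 -1.324 3.766
v -3.051 -2.012 2.74
v -3.924 -1.664 3.844
v -2.978 -2.319 2.894
v -3.851 -1.971 3.998
v -2.808 -2.546 3.1
v -3.681 -2.198 4.204
v -2.565 -2.659 3.327
v -3.438 -2.311 4.432
v -2.287 -2.64 3.541
v -3.16 -2.292 4.645
v -2.016 -2.492 3.709
v -2.889 -2.144 4.813
v -1.794 -2.238 3.805
v -2.667 -1.89 4.909
v -1.828 2.731 1.198
v -0.953 2.595 1.279
v -2.152 1.709 2.982
v -1.075 3.069 1.529
v -1.485 3.415 1.653
v -2.026 3.499 1.603
v -2.492 3.289 1.398
v -2.704 2.867 1.118
v -2.582 2.392 0.868
v -2.172 2.047 0.744
v -1.631 1.963 0.794
v -1.165 2.172 0.999
v 2.316 3.609 -1.361
v 2.69 3.283 -2.117
v 1.67 2.317 -1.123
v 2.044 1.991 -1.879
v 2.563 2.18 -1.163
v 2.962 2.978 -1.31
v 1.398 2.622 -1.93
v 1.797 3.42 -2.077
v 2.123 2.673 -2.469
v 2.843 2.4 -1.995
v 1.517 3.2 -1.245
v 2.237 2.927 -0.771
v 2.56 3.559 -1.759
v 1.8 2.041 -1.481
v 2.105 2.152 -1.06
v 2.325 1.96 -1.504
v 2.72 3.38 -1.285
v 2.939 3.188 -1.73
v 2.865 2.54 -1.169
v 1.421 2.412 -1.51
v 1.64 2.22 -1.955
v 2.035 3.64 -1.736
v 2.255 3.448 -2.18
v 1.495 3.06 -2.071
v 2.446 3.009 -2.411
v 2.066 2.25 -2.271
v 1.687 2.621 -2.301
v 1.921 3.09 -2.387
v 2.869 2.848 -2.132
v 2.489 2.089 -1.993
v 2.794 2.2 -1.572
v 3.029 2.669 -1.658
v 2.536 2.49 -2.339
v 1.871 3.511 -1.247
v 1.491 2.752 -1.108
v 1.331 2.931 -1.582
v 1.566 3.4 -1.668
v 2.294 3.35 -0.969
v 1.914 2.591 -0.829
v 2.439 2.51 -0.853
v 2.673 2.979 -0.939
v 1.824 3.11 -0.901
v 3.633 3.056 1.135
v 4.33 3.184 1.64
v 3.704 2.532 2.67
v 3.007 2.404 2.165
v 3.887 3.68 1.685
v 3.262 3.028 2.715
v 3.296 3.81 1.409
v 2.67 3.158 2.438
v 2.902 3.499 0.972
v 2.276 2.846 2.001
v 2.936 2.928 0.63
v 2.31 2.276 1.66
v 3.378 2.432 0.585
v 2.753 1.78 1.615
v 3.97 2.302 0.862
v 3.344 1.65 1.891
v 4.364 2.614 1.299
v 3.738 1.961 2.328
f 2 1 5
f 2 5 3
f 3 5 6
f 3 6 4
f 5 1 7
f 5 7 6
f 6 7 8
f 6 8 4
f 7 1 9
f 7 9 8
f 8 9 10
f 8 10 4
f 9 1 11
f 9 11 10
f 10 11 12
f 10 12 4
f 11 1 13
f 11 13 12
f 12 13 14
f 12 14 4
f 13 1 15
f 13 15 14
f 14 15 16
f 14 16 4
f 15 1 17
f 15 17 16
f 16 17 18
f 16 18 4
f 17 1 19
f 17 19 18
f 18 19 20
f 18 20 4
f 19 1 21
f 19 21 20
f 20 21 22
f 20 22 4
f 21 1 2
f 21 2 22
f 22 2 3
f 22 3 4
f 24 23 27
f 24 27 25
f 25 27 28
f 25 28 26
f 27 23 29
f 27 29 28
f 28 29 30
f 28 30 26
f 29 23 31
f 29 31 30
f 30 31 32
f 30 32 26
f 31 23 33
f 31 33 32
f 32 33 34
f 32 34 26
f 33 23 35
f 33 35 34
f 34 35 36
f 34 36 26
f 35 23 37
f 35 37 36
f 36 37 38
f 36 38 26
f 37 23 39
f 37 39 38
f 38 39 40
f 38 40 26
f 39 23 41
f 39 41 40
f 40 41 42
f 40 42 26
f 41 23 43
f 41 43 42
f 42 43 44
f 42 44 26
f 43 23 45
f 43 45 44
f 44 45 46
f 44 46 26
f 45 23 47
f 45 47 46
f 46 47 48
f 46 48 26
f 47 23 49
f 47 49 48
f 48 49 50
f 48 50 26
f 49 23 51
f 49 51 50
f 50 51 52
f 50 52 26
f 51 23 53
f 51 53 52
f 52 53 54
f 52 54 26
f 53 23 55
f 53 55 54
f 54 55 56
f 54 56 26
f 55 23 24
f 55 24 56
f 56 24 25
f 56 25 26
f 58 57 60
f 58 60 59
f 60 57 61
f 60 61 59
f 61 57 62
f 61 62 59
f 62 57 63
f 62 63 59
f 63 57 64
f 63 64 59
f 64 57 65
f 64 65 59
f 65 57 66
f 65 66 59
f 66 57 67
f 66 67 59
f 67 57 68
f 67 68 59
f 68 57 58
f 68 58 59
f 69 106 85
f 106 80 109
f 85 109 74
f 106 109 85
f 69 85 81
f 85 74 86
f 81 86 70
f 85 86 81
f 69 81 90
f 81 70 91
f 90 91 76
f 81 91 90
f 69 90 102
f 90 76 105
f 102 105 79
f 90 105 102
f 69 102 106
f 102 79 110
f 106 110 80
f 102 110 106
f 70 86 97
f 86 74 100
f 97 100 78
f 86 100 97
f 74 109 87
f 109 80 108
f 87 108 73
f 109 108 87
f 80 110 107
f 110 79 103
f 107 103 71
f 110 103 107
f 79 105 104
f 105 76 92
f 104 92 75
f 105 92 104
f 76 91 96
f 91 70 93
f 96 93 77
f 91 93 96
f 72 98 84
f 98 78 99
f 84 99 73
f 98 99 84
f 72 84 82
f 84 73 83
f 82 83 71
f 84 83 82
f 72 82 89
f 82 71 88
f 89 88 75
f 82 88 89
f 72 89 94
f 89 75 95
f 94 95 77
f 89 95 94
f 72 94 98
f 94 77 101
f 98 101 78
f 94 101 98
f 73 99 87
f 99 78 100
f 87 100 74
f 99 100 87
f 71 83 107
f 83 73 108
f 107 108 80
f 83 108 107
f 75 88 104
f 88 71 103
f 104 103 79
f 88 103 104
f 77 95 96
f 95 75 92
f 96 92 76
f 95 92 96
f 78 101 97
f 101 77 93
f 97 93 70
f 101 93 97
f 112 111 115
f 112 115 113
f 113 115 116
f 113 116 114
f 115 111 117
f 115 117 116
f 116 117 118
f 116 118 114
f 117 111 119
f 117 119 118
f 118 119 120
f 118 120 114
f 119 111 121
f 119 121 120
f 120 121 122
f 120 122 114
f 121 111 123
f 121 123 122
f 122 123 124
f 122 124 114
f 123 111 125
f 123 125 124
f 124 125 126
f 124 126 114
f 125 111 127
f 125 127 126
f 126 127 128
f 126 128 114
f 127 111 112
f 127 112 128
f 128 112 113
f 128 113 114



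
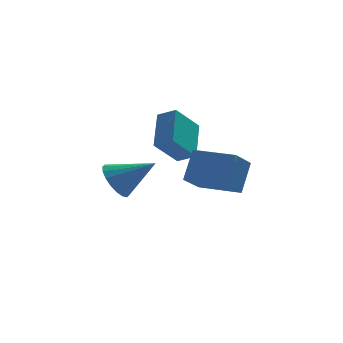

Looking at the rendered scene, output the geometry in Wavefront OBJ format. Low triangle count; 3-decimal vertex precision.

v 0.714 2.435 1.222
v 1.452 1.929 1.645
v 1.149 4.076 2.425
v 1.887 3.57 2.848
v 1.853 3.05 -0.028
v 2.591 2.544 0.395
v 2.288 4.691 1.175
v 3.026 4.185 1.598
v -0.704 4.089 -1.477
v -0.081 4.451 -2.24
v 0.984 3.611 -0.323
v -0.154 4.83 -1.977
v -0.335 5.062 -1.614
v -0.59 5.102 -1.224
v -0.868 4.94 -0.885
v -1.113 4.611 -0.662
v -1.277 4.177 -0.601
v -1.328 3.727 -0.713
v -1.255 3.348 -0.977
v -1.074 3.115 -1.339
v -0.819 3.076 -1.729
v -0.541 3.237 -2.068
v -0.296 3.567 -2.291
v -0.132 4 -2.352
v 2.987 -2.04 0.532
v 3.536 -1.261 1.903
v 1.415 -0.806 0.46
v 1.964 -0.026 1.831
v 3.836 -1.014 -0.391
v 4.385 -0.234 0.98
v 2.264 0.221 -0.463
v 2.813 1 0.908
f 2 4 1
f 5 2 1
f 1 4 3
f 3 5 1
f 2 8 4
f 6 2 5
f 6 8 2
f 4 8 3
f 7 5 3
f 3 8 7
f 7 6 5
f 8 6 7
f 10 9 12
f 10 12 11
f 12 9 13
f 12 13 11
f 13 9 14
f 13 14 11
f 14 9 15
f 14 15 11
f 15 9 16
f 15 16 11
f 16 9 17
f 16 17 11
f 17 9 18
f 17 18 11
f 18 9 19
f 18 19 11
f 19 9 20
f 19 20 11
f 20 9 21
f 20 21 11
f 21 9 22
f 21 22 11
f 22 9 23
f 22 23 11
f 23 9 24
f 23 24 11
f 24 9 10
f 24 10 11
f 26 28 25
f 29 26 25
f 25 28 27
f 27 29 25
f 26 32 28
f 30 26 29
f 30 32 26
f 28 32 27
f 31 29 27
f 27 32 31
f 31 30 29
f 32 30 31



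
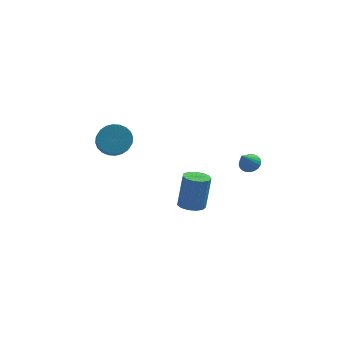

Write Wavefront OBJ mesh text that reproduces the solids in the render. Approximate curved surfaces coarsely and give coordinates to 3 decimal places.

v -3.763 2.318 0.124
v -3.24 1.786 -0.587
v -3.094 0.87 0.206
v -3.617 1.402 0.916
v -2.943 1.989 -0.407
v -2.798 1.073 0.386
v -2.771 2.242 -0.146
v -2.626 1.326 0.647
v -2.751 2.506 0.156
v -2.605 1.591 0.949
v -2.884 2.742 0.453
v -2.738 1.826 1.246
v -3.151 2.914 0.7
v -3.005 1.998 1.492
v -3.511 2.994 0.859
v -3.366 2.078 1.651
v -3.909 2.972 0.906
v -3.764 2.056 1.699
v -4.286 2.85 0.834
v -4.14 1.934 1.627
v -4.582 2.647 0.654
v -4.437 1.731 1.447
v -4.754 2.394 0.393
v -4.609 1.478 1.186
v -4.775 2.129 0.091
v -4.629 1.214 0.884
v -4.642 1.894 -0.206
v -4.496 0.978 0.587
v -4.375 1.722 -0.452
v -4.229 0.806 0.34
v -4.014 1.642 -0.611
v -3.869 0.726 0.181
v -3.616 1.664 -0.659
v -3.471 0.748 0.134
v 0.716 -0.432 -3.257
v 1.518 -0.493 -3.354
v 1.805 -0.049 -1.26
v 1.004 0.012 -1.163
v 1.412 -0.056 -3.432
v 1.699 0.388 -1.338
v 1.085 0.261 -3.455
v 1.372 0.706 -1.361
v 0.641 0.359 -3.415
v 0.928 0.803 -1.32
v 0.221 0.205 -3.324
v 0.508 0.65 -1.23
v -0.042 -0.151 -3.213
v 0.245 0.294 -1.119
v -0.064 -0.596 -3.115
v 0.223 -0.152 -1.021
v 0.162 -0.99 -3.063
v 0.449 -0.545 -0.969
v 0.563 -1.206 -3.072
v 0.851 -0.761 -0.978
v 1.014 -1.177 -3.14
v 1.301 -0.732 -1.046
v 1.37 -0.911 -3.245
v 1.657 -0.466 -1.151
v 3.89 -2.515 1.831
v 4.432 -2.408 2.134
v 3.43 -3.225 2.909
v 4.299 -2.214 2.204
v 4.103 -2.066 2.218
v 3.875 -1.986 2.173
v 3.649 -1.987 2.075
v 3.46 -2.069 1.941
v 3.337 -2.218 1.79
v 3.297 -2.413 1.645
v 3.348 -2.623 1.529
v 3.482 -2.817 1.458
v 3.678 -2.965 1.444
v 3.906 -3.045 1.49
v 4.132 -3.044 1.587
v 4.321 -2.962 1.721
v 4.444 -2.813 1.872
v 4.484 -2.618 2.017
f 2 1 5
f 2 5 3
f 3 5 6
f 3 6 4
f 5 1 7
f 5 7 6
f 6 7 8
f 6 8 4
f 7 1 9
f 7 9 8
f 8 9 10
f 8 10 4
f 9 1 11
f 9 11 10
f 10 11 12
f 10 12 4
f 11 1 13
f 11 13 12
f 12 13 14
f 12 14 4
f 13 1 15
f 13 15 14
f 14 15 16
f 14 16 4
f 15 1 17
f 15 17 16
f 16 17 18
f 16 18 4
f 17 1 19
f 17 19 18
f 18 19 20
f 18 20 4
f 19 1 21
f 19 21 20
f 20 21 22
f 20 22 4
f 21 1 23
f 21 23 22
f 22 23 24
f 22 24 4
f 23 1 25
f 23 25 24
f 24 25 26
f 24 26 4
f 25 1 27
f 25 27 26
f 26 27 28
f 26 28 4
f 27 1 29
f 27 29 28
f 28 29 30
f 28 30 4
f 29 1 31
f 29 31 30
f 30 31 32
f 30 32 4
f 31 1 33
f 31 33 32
f 32 33 34
f 32 34 4
f 33 1 2
f 33 2 34
f 34 2 3
f 34 3 4
f 36 35 39
f 36 39 37
f 37 39 40
f 37 40 38
f 39 35 41
f 39 41 40
f 40 41 42
f 40 42 38
f 41 35 43
f 41 43 42
f 42 43 44
f 42 44 38
f 43 35 45
f 43 45 44
f 44 45 46
f 44 46 38
f 45 35 47
f 45 47 46
f 46 47 48
f 46 48 38
f 47 35 49
f 47 49 48
f 48 49 50
f 48 50 38
f 49 35 51
f 49 51 50
f 50 51 52
f 50 52 38
f 51 35 53
f 51 53 52
f 52 53 54
f 52 54 38
f 53 35 55
f 53 55 54
f 54 55 56
f 54 56 38
f 55 35 57
f 55 57 56
f 56 57 58
f 56 58 38
f 57 35 36
f 57 36 58
f 58 36 37
f 58 37 38
f 60 59 62
f 60 62 61
f 62 59 63
f 62 63 61
f 63 59 64
f 63 64 61
f 64 59 65
f 64 65 61
f 65 59 66
f 65 66 61
f 66 59 67
f 66 67 61
f 67 59 68
f 67 68 61
f 68 59 69
f 68 69 61
f 69 59 70
f 69 70 61
f 70 59 71
f 70 71 61
f 71 59 72
f 71 72 61
f 72 59 73
f 72 73 61
f 73 59 74
f 73 74 61
f 74 59 75
f 74 75 61
f 75 59 76
f 75 76 61
f 76 59 60
f 76 60 61

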